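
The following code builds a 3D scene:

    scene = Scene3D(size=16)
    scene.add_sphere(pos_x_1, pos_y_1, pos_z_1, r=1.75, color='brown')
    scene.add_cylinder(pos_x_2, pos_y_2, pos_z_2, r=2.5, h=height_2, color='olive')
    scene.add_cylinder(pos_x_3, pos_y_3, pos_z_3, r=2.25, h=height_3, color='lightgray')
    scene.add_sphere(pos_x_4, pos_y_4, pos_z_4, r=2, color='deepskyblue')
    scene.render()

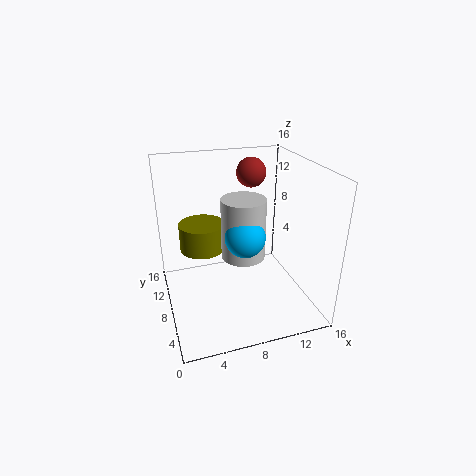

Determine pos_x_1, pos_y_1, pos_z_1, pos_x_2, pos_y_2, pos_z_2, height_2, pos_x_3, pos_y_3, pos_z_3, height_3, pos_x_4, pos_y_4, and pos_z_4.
pos_x_1 = 11, pos_y_1 = 12.25, pos_z_1 = 14, pos_x_2 = 4.25, pos_y_2 = 9.25, pos_z_2 = 6.75, height_2 = 3, pos_x_3 = 7.75, pos_y_3 = 5.5, pos_z_3 = 7.25, height_3 = 6.25, pos_x_4 = 7.5, pos_y_4 = 4.25, pos_z_4 = 10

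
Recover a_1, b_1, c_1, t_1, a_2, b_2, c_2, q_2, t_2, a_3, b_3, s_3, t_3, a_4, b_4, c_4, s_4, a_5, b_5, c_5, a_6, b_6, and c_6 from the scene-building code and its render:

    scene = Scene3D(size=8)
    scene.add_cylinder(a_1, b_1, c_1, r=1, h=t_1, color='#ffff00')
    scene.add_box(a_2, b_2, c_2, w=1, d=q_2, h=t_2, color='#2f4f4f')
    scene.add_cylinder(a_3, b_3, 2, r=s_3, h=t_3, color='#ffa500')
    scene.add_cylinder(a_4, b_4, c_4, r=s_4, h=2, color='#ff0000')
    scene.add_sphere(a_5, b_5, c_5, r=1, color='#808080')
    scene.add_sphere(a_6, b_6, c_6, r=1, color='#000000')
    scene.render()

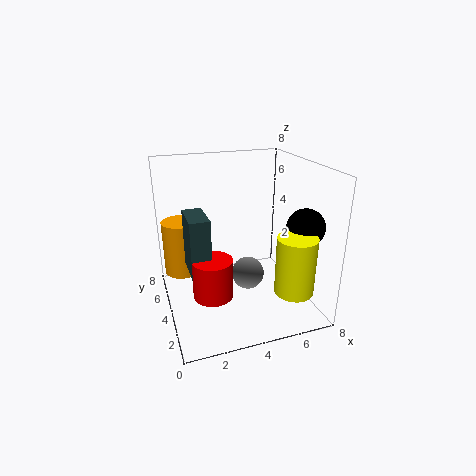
a_1 = 6
b_1 = 1
c_1 = 2
t_1 = 3
a_2 = 1
b_2 = 2
c_2 = 3
q_2 = 2
t_2 = 3
a_3 = 1
b_3 = 5
s_3 = 1
t_3 = 3
a_4 = 2
b_4 = 2
c_4 = 2
s_4 = 1
a_5 = 5
b_5 = 5
c_5 = 1
a_6 = 7
b_6 = 2
c_6 = 5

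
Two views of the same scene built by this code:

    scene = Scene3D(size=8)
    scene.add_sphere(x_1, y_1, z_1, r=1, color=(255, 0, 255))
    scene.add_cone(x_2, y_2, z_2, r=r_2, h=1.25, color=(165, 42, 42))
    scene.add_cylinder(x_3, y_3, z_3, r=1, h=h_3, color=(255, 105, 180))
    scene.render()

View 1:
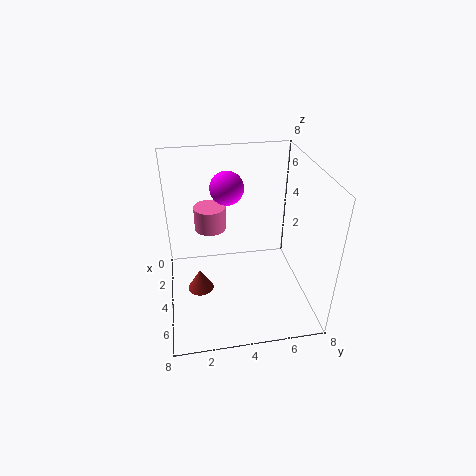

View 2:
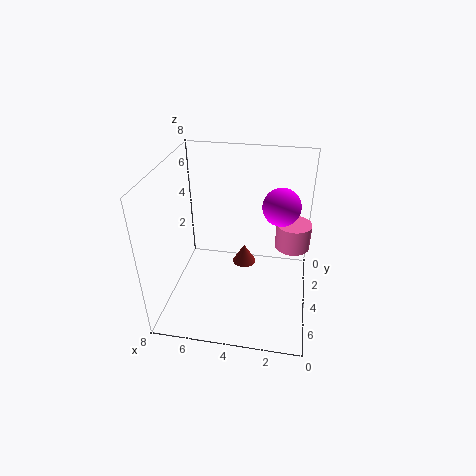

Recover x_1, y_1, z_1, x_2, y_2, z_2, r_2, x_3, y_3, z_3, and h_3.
x_1 = 1.75, y_1 = 3.75, z_1 = 6, x_2 = 4, y_2 = 1.75, z_2 = 0.75, r_2 = 0.75, x_3 = 1, y_3 = 2.75, z_3 = 3, h_3 = 1.5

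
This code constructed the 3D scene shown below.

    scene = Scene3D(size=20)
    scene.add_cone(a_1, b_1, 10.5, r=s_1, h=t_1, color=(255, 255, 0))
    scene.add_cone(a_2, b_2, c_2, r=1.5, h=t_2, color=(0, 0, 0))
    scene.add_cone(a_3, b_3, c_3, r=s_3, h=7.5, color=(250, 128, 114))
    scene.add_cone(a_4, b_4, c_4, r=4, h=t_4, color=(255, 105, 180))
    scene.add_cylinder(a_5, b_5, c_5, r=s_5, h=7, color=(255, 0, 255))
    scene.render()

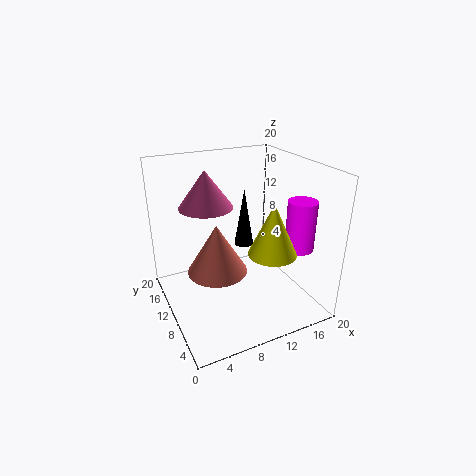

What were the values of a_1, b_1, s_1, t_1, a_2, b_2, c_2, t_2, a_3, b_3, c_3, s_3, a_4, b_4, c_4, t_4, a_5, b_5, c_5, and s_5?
a_1 = 11.5, b_1 = 3.5, s_1 = 3, t_1 = 6.5, a_2 = 13.5, b_2 = 15, c_2 = 6, t_2 = 9, a_3 = 8, b_3 = 13, c_3 = 3.5, s_3 = 4.5, a_4 = 7.5, b_4 = 15.5, c_4 = 13, t_4 = 5.5, a_5 = 17.5, b_5 = 6, c_5 = 8.5, s_5 = 2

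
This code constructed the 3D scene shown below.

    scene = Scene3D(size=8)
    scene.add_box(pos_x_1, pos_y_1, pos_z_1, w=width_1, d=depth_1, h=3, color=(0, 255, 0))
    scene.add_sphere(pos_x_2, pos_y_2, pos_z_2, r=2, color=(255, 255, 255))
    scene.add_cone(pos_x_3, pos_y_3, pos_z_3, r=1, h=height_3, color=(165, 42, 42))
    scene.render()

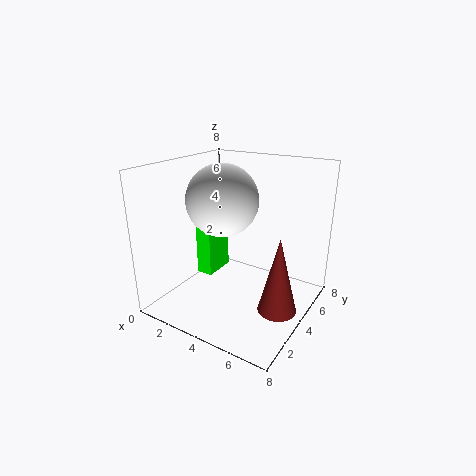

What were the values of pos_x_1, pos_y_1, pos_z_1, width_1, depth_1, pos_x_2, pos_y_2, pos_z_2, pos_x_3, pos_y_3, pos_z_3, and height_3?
pos_x_1 = 1
pos_y_1 = 4
pos_z_1 = 1
width_1 = 1
depth_1 = 2
pos_x_2 = 3
pos_y_2 = 4
pos_z_2 = 6
pos_x_3 = 7
pos_y_3 = 3
pos_z_3 = 1
height_3 = 4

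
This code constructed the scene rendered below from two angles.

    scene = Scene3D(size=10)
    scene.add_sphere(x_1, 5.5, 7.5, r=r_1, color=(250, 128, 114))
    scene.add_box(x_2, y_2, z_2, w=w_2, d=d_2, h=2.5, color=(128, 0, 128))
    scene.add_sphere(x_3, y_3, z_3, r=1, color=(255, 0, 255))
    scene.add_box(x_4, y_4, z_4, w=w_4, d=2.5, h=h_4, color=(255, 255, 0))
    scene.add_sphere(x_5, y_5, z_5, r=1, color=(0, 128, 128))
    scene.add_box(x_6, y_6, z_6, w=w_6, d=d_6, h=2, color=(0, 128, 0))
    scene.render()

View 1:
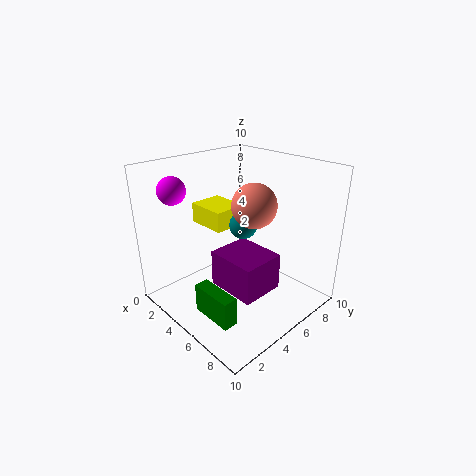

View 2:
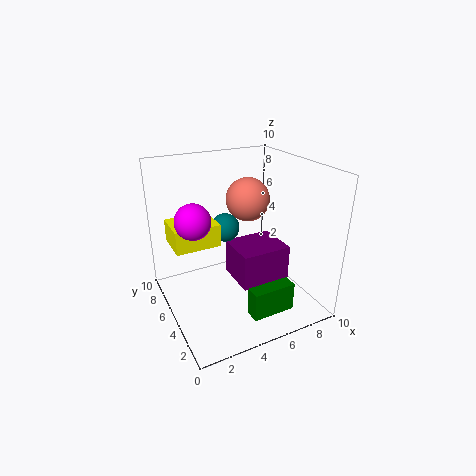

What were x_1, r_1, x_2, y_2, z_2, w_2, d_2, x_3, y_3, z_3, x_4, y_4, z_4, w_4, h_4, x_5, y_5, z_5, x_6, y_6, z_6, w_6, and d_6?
x_1 = 6
r_1 = 1.5
x_2 = 4.5
y_2 = 3
z_2 = 2
w_2 = 3.5
d_2 = 3
x_3 = 1
y_3 = 2.5
z_3 = 8
x_4 = 0.5
y_4 = 4.5
z_4 = 5
w_4 = 3
h_4 = 1.5
x_5 = 4.5
y_5 = 6
z_5 = 5.5
x_6 = 4.5
y_6 = 1.5
z_6 = 0.5
w_6 = 3
d_6 = 1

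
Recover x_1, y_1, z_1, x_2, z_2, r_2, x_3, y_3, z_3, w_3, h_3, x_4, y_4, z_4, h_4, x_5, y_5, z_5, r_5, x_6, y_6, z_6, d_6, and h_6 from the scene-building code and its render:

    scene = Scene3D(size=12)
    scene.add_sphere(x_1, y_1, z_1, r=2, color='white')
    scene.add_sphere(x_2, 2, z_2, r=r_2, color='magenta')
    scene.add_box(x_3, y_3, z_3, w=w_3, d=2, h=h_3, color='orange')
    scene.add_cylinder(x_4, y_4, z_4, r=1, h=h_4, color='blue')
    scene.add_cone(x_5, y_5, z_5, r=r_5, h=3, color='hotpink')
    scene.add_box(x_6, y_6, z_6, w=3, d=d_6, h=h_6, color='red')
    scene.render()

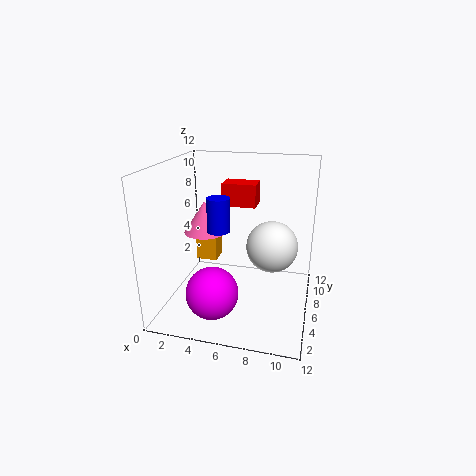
x_1 = 9; y_1 = 5; z_1 = 6; x_2 = 5; z_2 = 3; r_2 = 2; x_3 = 1; y_3 = 9; z_3 = 2; w_3 = 2; h_3 = 4; x_4 = 4; y_4 = 7; z_4 = 6; h_4 = 3; x_5 = 2; y_5 = 9; z_5 = 5; r_5 = 2; x_6 = 4; y_6 = 8; z_6 = 8; d_6 = 2; h_6 = 2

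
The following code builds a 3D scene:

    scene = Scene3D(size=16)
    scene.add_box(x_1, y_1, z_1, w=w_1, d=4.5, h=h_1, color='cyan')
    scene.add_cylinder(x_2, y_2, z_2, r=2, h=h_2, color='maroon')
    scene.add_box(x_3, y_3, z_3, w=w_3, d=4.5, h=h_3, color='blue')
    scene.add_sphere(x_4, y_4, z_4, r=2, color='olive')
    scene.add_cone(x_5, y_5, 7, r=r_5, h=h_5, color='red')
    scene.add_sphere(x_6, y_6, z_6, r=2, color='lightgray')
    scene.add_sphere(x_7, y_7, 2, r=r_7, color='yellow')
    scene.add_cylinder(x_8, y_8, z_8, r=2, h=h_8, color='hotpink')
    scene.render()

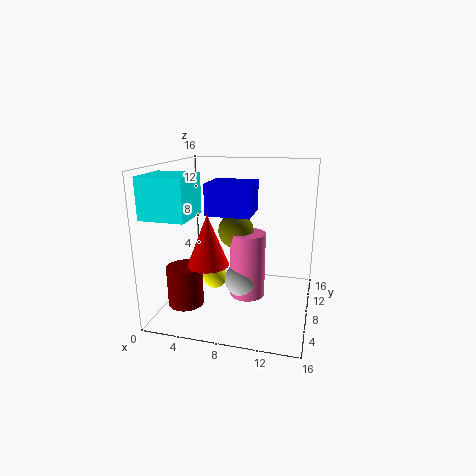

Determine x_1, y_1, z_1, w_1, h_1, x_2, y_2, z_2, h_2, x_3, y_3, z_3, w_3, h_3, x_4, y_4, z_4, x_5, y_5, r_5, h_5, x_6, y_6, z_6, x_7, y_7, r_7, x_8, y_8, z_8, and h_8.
x_1 = 0.5; y_1 = 0.5; z_1 = 11.5; w_1 = 4.5; h_1 = 4; x_2 = 2.5; y_2 = 5.5; z_2 = 0.5; h_2 = 4.5; x_3 = 4.5; y_3 = 7; z_3 = 10.5; w_3 = 5; h_3 = 3.5; x_4 = 7.5; y_4 = 9; z_4 = 8.5; x_5 = 6.5; y_5 = 2.5; r_5 = 2; h_5 = 5; x_6 = 8.5; y_6 = 8; z_6 = 3; x_7 = 4.5; y_7 = 10; r_7 = 1.5; x_8 = 9; y_8 = 8.5; z_8 = 1; h_8 = 7.5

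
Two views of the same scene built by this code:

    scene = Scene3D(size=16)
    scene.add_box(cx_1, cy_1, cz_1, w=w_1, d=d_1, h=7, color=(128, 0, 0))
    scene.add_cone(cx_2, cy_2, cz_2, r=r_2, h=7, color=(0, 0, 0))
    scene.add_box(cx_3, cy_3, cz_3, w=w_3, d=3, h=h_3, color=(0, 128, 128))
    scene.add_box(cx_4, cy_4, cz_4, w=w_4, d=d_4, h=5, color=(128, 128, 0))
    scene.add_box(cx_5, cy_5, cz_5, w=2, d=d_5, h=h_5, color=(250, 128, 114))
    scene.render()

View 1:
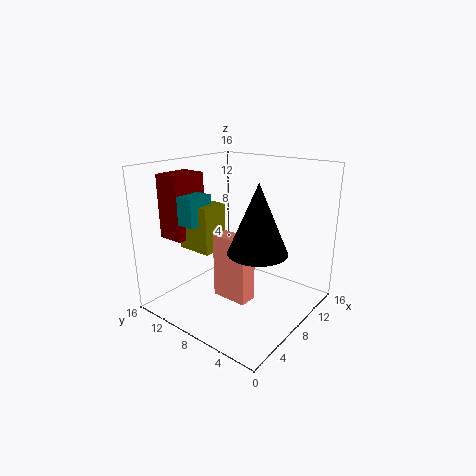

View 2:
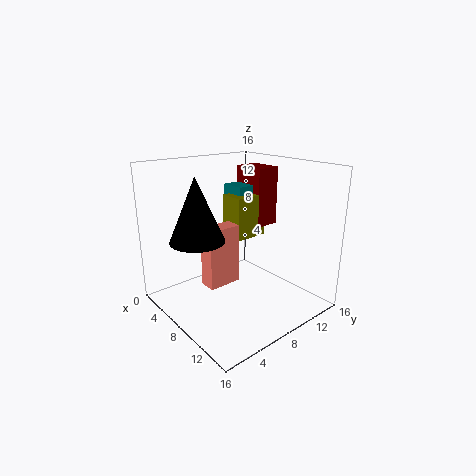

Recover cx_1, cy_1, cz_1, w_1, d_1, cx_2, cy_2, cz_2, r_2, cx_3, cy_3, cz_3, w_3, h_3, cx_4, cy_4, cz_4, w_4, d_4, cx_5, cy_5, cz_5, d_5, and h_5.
cx_1 = 3
cy_1 = 12
cz_1 = 8
w_1 = 4
d_1 = 3
cx_2 = 6
cy_2 = 4
cz_2 = 8
r_2 = 3
cx_3 = 3
cy_3 = 10
cz_3 = 10
w_3 = 3
h_3 = 3
cx_4 = 4
cy_4 = 9
cz_4 = 7
w_4 = 3
d_4 = 4
cx_5 = 5
cy_5 = 5
cz_5 = 2
d_5 = 4
h_5 = 7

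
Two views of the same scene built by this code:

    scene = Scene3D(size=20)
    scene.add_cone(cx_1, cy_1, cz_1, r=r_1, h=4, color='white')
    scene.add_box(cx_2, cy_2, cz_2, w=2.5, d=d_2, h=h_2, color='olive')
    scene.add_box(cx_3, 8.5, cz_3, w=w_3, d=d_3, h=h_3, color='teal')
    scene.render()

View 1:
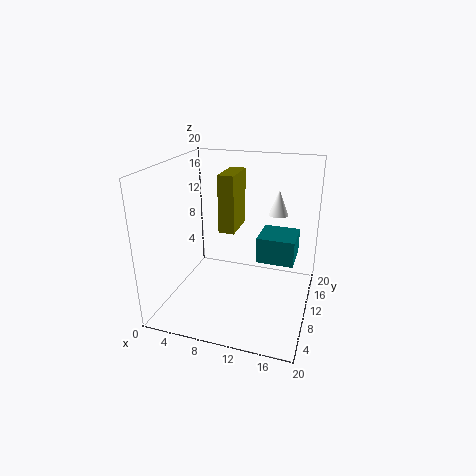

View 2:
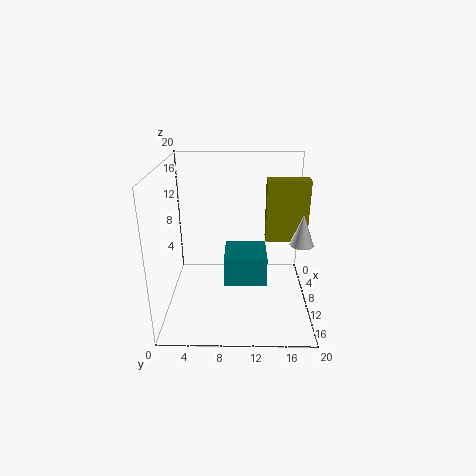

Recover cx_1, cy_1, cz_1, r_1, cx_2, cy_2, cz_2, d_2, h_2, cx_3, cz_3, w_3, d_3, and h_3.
cx_1 = 14, cy_1 = 18, cz_1 = 11, r_1 = 1.5, cx_2 = 5.5, cy_2 = 14, cz_2 = 8.5, d_2 = 6, h_2 = 9, cx_3 = 13, cz_3 = 7.5, w_3 = 5, d_3 = 5, h_3 = 3.5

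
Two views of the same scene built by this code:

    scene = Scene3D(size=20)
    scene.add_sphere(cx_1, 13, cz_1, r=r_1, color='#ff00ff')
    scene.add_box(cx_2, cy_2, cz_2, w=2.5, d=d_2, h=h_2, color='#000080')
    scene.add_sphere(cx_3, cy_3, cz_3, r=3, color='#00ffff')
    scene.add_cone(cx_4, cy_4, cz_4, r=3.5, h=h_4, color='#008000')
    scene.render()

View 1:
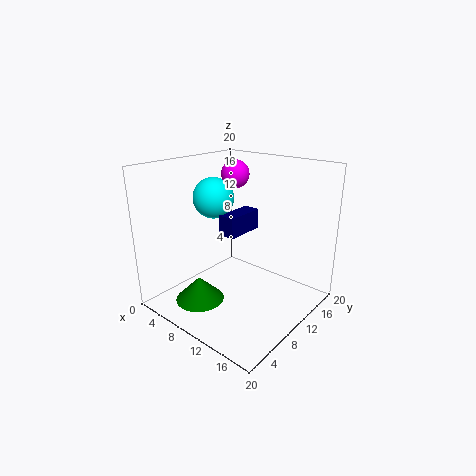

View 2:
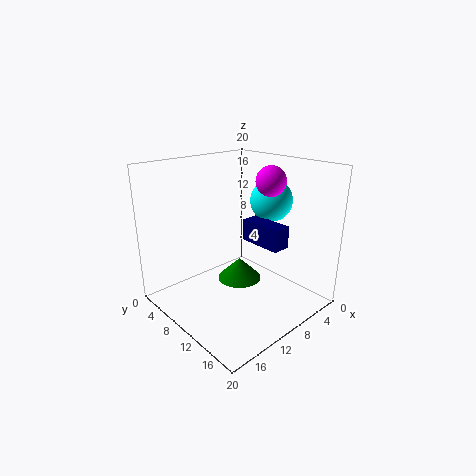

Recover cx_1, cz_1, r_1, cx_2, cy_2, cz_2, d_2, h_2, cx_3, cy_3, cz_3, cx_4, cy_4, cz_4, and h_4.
cx_1 = 7; cz_1 = 18; r_1 = 2; cx_2 = 6.5; cy_2 = 10; cz_2 = 9.5; d_2 = 6; h_2 = 3; cx_3 = 4.5; cy_3 = 11; cz_3 = 14.5; cx_4 = 6; cy_4 = 6; cz_4 = 0.5; h_4 = 3.5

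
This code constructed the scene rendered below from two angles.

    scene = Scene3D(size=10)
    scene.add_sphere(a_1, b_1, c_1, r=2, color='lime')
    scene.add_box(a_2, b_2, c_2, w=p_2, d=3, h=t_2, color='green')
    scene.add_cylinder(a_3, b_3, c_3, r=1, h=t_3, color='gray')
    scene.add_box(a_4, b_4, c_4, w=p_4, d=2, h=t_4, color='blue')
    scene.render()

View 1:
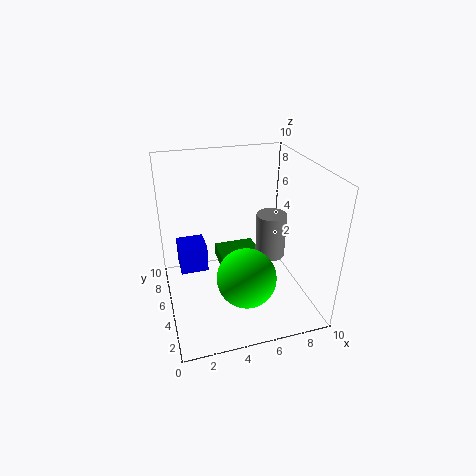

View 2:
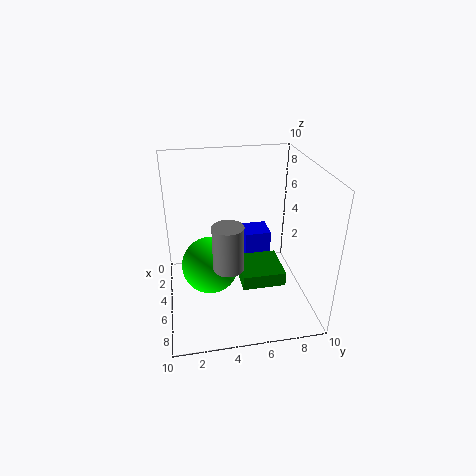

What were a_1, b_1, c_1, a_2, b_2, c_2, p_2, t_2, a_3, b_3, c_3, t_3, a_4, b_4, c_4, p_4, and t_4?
a_1 = 5
b_1 = 3
c_1 = 3
a_2 = 4
b_2 = 5
c_2 = 2
p_2 = 3
t_2 = 1
a_3 = 7
b_3 = 4
c_3 = 4
t_3 = 3
a_4 = 1
b_4 = 6
c_4 = 2
p_4 = 2
t_4 = 2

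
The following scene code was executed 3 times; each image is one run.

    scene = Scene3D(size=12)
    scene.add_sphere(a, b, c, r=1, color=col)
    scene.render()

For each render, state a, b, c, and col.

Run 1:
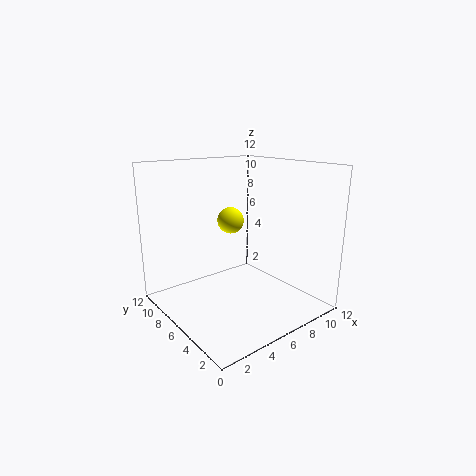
a = 4.5, b = 5, c = 8, col = 'yellow'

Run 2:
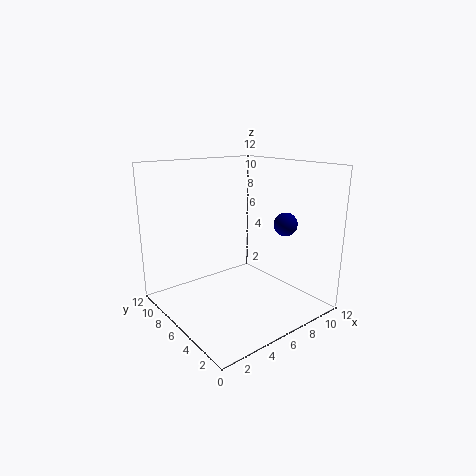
a = 9.5, b = 4, c = 7, col = 'navy'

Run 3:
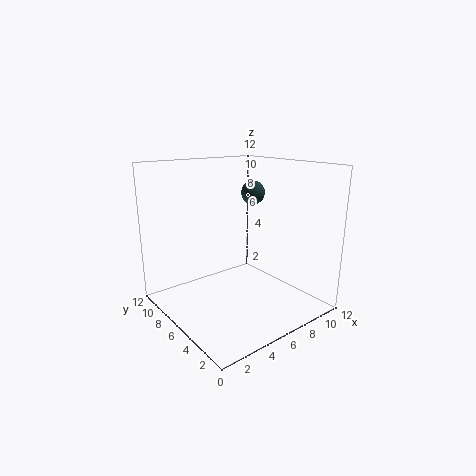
a = 8, b = 6.5, c = 9.5, col = 'darkslategray'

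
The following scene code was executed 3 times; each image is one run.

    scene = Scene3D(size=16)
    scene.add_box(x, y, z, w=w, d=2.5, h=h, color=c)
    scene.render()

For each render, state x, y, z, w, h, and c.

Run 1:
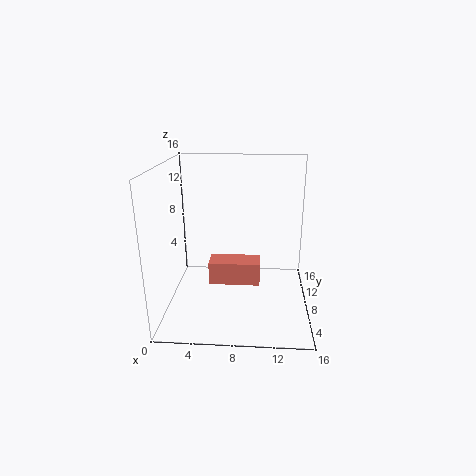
x = 5
y = 5.5
z = 3.5
w = 5.5
h = 2.5
c = 'salmon'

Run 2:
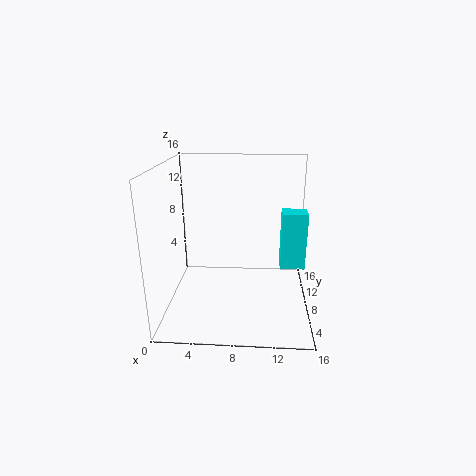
x = 13
y = 10.5
z = 3
w = 3
h = 7
c = 'cyan'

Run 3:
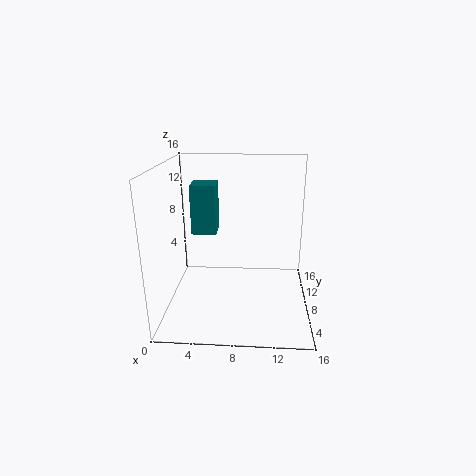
x = 3.5
y = 5
z = 9.5
w = 2.5
h = 5
c = 'teal'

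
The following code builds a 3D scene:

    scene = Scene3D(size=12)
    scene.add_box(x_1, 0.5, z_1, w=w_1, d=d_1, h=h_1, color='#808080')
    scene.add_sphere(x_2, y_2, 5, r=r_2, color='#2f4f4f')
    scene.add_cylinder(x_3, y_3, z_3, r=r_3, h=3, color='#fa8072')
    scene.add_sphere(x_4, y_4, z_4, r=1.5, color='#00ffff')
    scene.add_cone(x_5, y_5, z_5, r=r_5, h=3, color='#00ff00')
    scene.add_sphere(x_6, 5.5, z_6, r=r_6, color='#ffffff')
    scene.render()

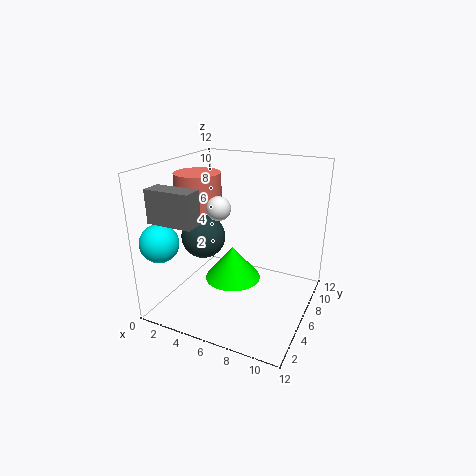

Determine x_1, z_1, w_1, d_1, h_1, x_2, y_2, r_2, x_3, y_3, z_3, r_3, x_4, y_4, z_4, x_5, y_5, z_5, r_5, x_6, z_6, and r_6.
x_1 = 1.5, z_1 = 8.5, w_1 = 3.5, d_1 = 1.5, h_1 = 2.5, x_2 = 2, y_2 = 7, r_2 = 2, x_3 = 2, y_3 = 6.5, z_3 = 8, r_3 = 2, x_4 = 1.5, y_4 = 1.5, z_4 = 6.5, x_5 = 5, y_5 = 7, z_5 = 1.5, r_5 = 2.5, x_6 = 4.5, z_6 = 8.5, r_6 = 1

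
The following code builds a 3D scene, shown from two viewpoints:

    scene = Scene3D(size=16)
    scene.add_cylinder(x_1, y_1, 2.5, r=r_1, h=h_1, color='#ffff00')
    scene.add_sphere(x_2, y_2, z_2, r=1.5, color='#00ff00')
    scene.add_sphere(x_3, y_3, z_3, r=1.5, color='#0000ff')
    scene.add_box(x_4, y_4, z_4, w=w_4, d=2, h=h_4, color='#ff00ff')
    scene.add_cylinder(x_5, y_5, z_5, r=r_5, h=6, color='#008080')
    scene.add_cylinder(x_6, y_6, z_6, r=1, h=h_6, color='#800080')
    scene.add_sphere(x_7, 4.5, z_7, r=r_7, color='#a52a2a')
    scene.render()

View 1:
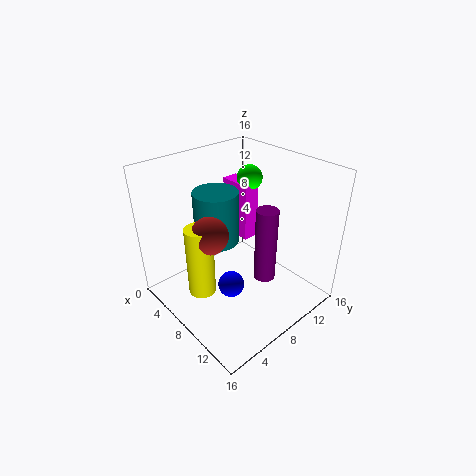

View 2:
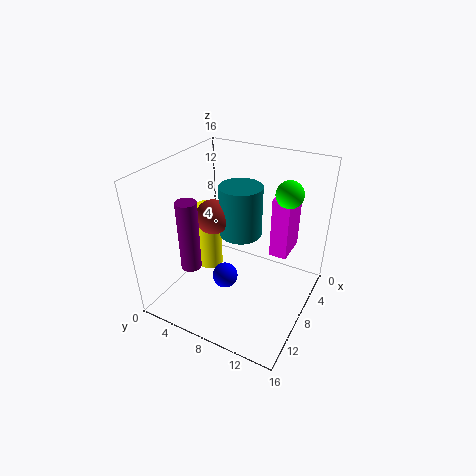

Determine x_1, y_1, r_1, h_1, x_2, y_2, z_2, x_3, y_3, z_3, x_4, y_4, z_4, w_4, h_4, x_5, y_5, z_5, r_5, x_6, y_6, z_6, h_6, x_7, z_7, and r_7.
x_1 = 7, y_1 = 3.5, r_1 = 1.5, h_1 = 8, x_2 = 5, y_2 = 12.5, z_2 = 13, x_3 = 8.5, y_3 = 6.5, z_3 = 2.5, x_4 = 2, y_4 = 11, z_4 = 5.5, w_4 = 4, h_4 = 7, x_5 = 5.5, y_5 = 7, z_5 = 7, r_5 = 2.5, x_6 = 14, y_6 = 6, z_6 = 7.5, h_6 = 7, x_7 = 7.5, z_7 = 9.5, r_7 = 2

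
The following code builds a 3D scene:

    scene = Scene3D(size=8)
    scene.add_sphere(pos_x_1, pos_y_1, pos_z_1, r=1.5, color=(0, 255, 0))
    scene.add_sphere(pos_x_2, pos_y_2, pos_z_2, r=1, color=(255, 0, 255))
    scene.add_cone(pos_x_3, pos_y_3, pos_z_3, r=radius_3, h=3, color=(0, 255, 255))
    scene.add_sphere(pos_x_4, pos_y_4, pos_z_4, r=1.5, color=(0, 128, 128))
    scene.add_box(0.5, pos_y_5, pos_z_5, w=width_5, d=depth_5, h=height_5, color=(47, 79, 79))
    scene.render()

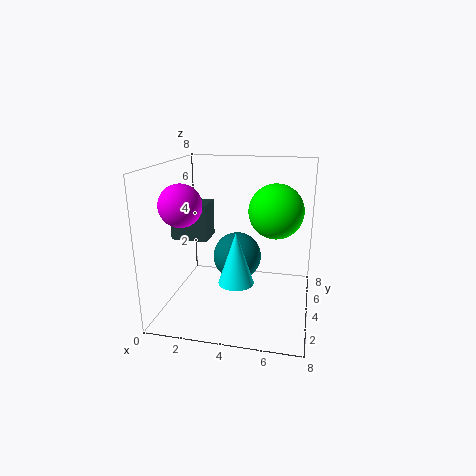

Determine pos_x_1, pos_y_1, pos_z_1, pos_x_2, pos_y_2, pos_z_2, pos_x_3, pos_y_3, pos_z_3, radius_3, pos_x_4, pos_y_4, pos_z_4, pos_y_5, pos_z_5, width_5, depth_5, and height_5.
pos_x_1 = 6; pos_y_1 = 4.5; pos_z_1 = 5.5; pos_x_2 = 2; pos_y_2 = 1; pos_z_2 = 6.5; pos_x_3 = 4; pos_y_3 = 3.5; pos_z_3 = 1.5; radius_3 = 1; pos_x_4 = 3.5; pos_y_4 = 6; pos_z_4 = 2; pos_y_5 = 3; pos_z_5 = 4; width_5 = 2; depth_5 = 1.5; height_5 = 2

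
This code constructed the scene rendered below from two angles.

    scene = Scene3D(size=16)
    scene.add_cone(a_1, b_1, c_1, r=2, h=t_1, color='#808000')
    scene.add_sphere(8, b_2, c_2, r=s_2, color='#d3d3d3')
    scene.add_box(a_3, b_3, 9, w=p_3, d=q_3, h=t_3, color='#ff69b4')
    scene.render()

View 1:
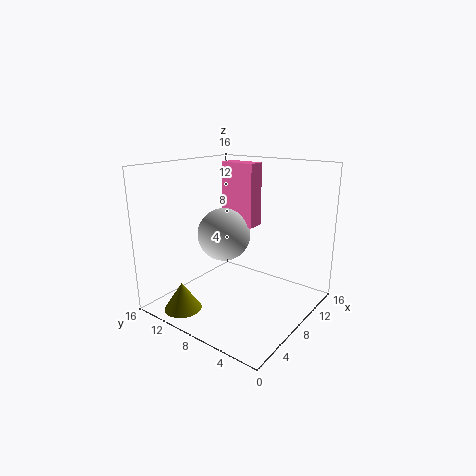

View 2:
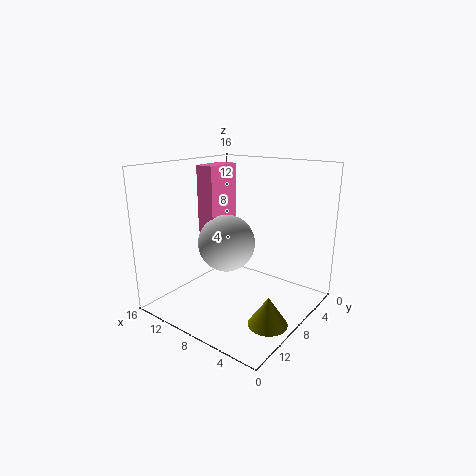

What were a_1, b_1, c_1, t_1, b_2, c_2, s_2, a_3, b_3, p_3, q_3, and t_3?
a_1 = 2, b_1 = 11, c_1 = 1, t_1 = 3, b_2 = 10, c_2 = 8, s_2 = 3, a_3 = 9, b_3 = 7, p_3 = 2, q_3 = 4, t_3 = 7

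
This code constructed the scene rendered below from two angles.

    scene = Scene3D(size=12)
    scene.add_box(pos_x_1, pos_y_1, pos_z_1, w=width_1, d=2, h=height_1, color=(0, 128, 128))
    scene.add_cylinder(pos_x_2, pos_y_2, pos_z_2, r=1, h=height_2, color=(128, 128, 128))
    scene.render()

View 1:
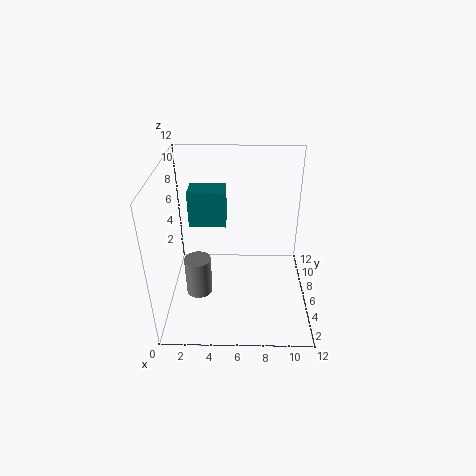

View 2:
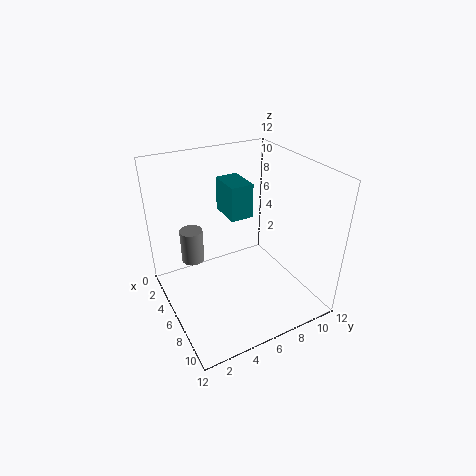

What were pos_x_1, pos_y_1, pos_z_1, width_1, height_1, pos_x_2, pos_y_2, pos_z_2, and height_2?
pos_x_1 = 2, pos_y_1 = 6, pos_z_1 = 7, width_1 = 3, height_1 = 3, pos_x_2 = 3, pos_y_2 = 3, pos_z_2 = 3, height_2 = 3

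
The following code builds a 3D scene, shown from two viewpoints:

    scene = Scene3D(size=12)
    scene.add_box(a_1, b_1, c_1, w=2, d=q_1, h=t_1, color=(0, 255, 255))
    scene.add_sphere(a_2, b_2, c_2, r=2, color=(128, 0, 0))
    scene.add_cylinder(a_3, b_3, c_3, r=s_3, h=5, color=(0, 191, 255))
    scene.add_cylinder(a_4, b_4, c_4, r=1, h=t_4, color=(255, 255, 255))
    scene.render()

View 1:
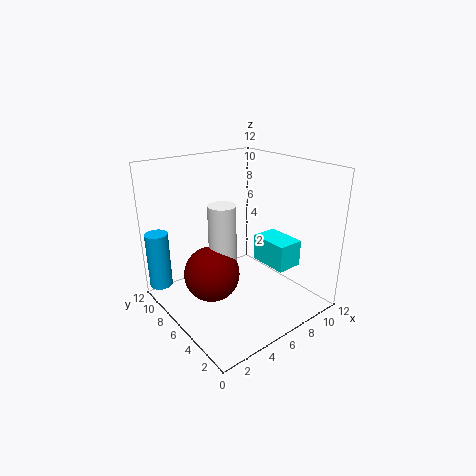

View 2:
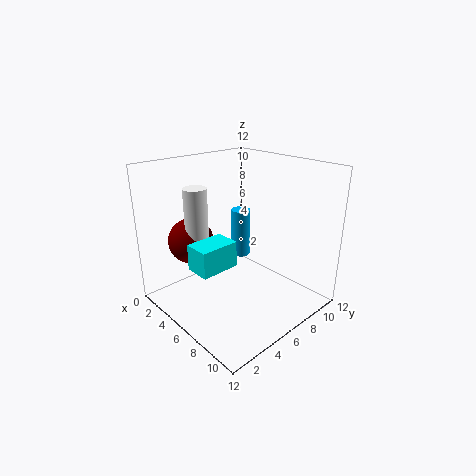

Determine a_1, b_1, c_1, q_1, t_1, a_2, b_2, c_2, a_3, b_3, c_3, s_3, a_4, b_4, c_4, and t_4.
a_1 = 6; b_1 = 1; c_1 = 5; q_1 = 3; t_1 = 2; a_2 = 2; b_2 = 4; c_2 = 5; a_3 = 1; b_3 = 11; c_3 = 1; s_3 = 1; a_4 = 3; b_4 = 4; c_4 = 4; t_4 = 6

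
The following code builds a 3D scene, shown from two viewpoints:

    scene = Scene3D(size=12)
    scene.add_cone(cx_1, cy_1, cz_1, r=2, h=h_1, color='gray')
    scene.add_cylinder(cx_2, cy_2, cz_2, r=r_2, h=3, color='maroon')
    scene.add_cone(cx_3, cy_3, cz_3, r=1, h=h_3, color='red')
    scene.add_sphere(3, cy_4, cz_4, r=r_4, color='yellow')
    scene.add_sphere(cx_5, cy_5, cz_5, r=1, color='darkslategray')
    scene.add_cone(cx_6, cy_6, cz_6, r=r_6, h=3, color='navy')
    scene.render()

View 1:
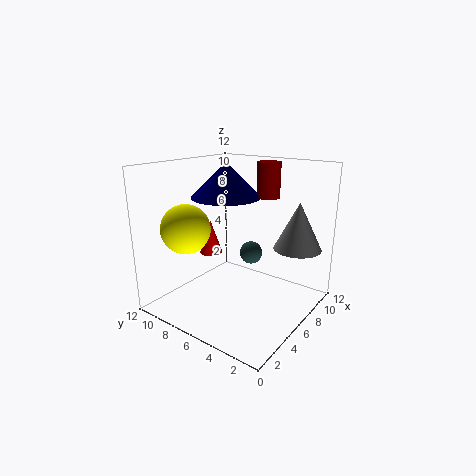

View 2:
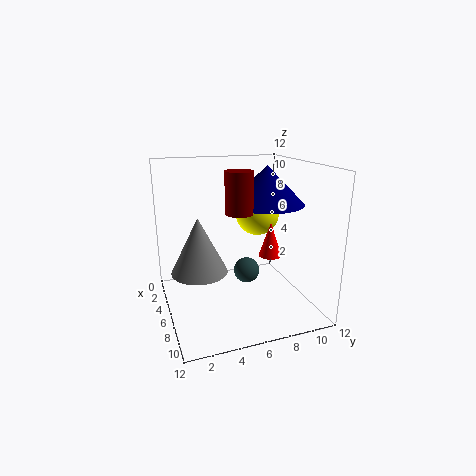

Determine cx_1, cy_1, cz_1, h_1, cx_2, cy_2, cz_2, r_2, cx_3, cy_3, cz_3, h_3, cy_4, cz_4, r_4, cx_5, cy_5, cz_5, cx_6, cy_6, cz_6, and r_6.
cx_1 = 9; cy_1 = 2; cz_1 = 5; h_1 = 4; cx_2 = 9; cy_2 = 5; cz_2 = 9; r_2 = 1; cx_3 = 6; cy_3 = 9; cz_3 = 4; h_3 = 3; cy_4 = 9; cz_4 = 7; r_4 = 2; cx_5 = 8; cy_5 = 6; cz_5 = 4; cx_6 = 7; cy_6 = 8; cz_6 = 9; r_6 = 3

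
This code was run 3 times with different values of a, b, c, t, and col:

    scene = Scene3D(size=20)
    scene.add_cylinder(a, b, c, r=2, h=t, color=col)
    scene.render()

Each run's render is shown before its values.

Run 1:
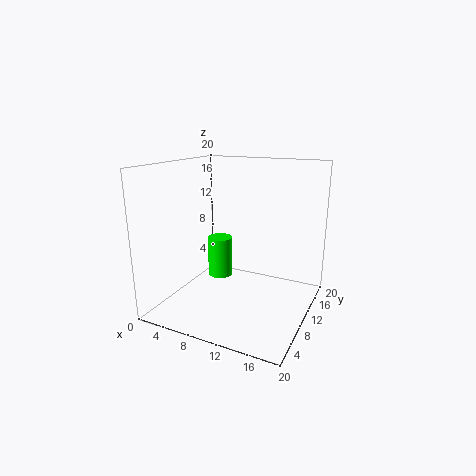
a = 4
b = 15.5
c = 1
t = 6.5
col = 'lime'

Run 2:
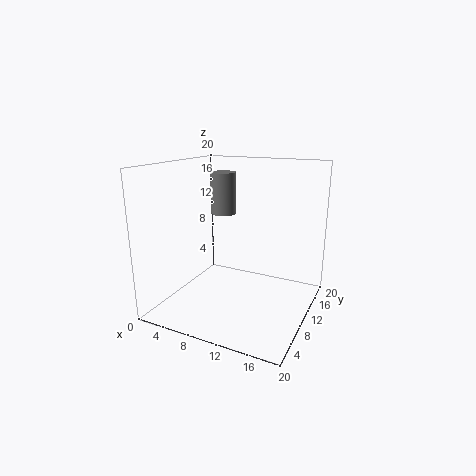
a = 4.5
b = 16
c = 11.5
t = 6.5
col = 'gray'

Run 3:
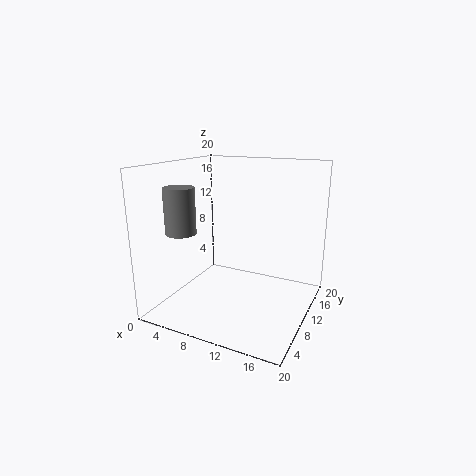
a = 4.5
b = 4.5
c = 11.5
t = 6
col = 'gray'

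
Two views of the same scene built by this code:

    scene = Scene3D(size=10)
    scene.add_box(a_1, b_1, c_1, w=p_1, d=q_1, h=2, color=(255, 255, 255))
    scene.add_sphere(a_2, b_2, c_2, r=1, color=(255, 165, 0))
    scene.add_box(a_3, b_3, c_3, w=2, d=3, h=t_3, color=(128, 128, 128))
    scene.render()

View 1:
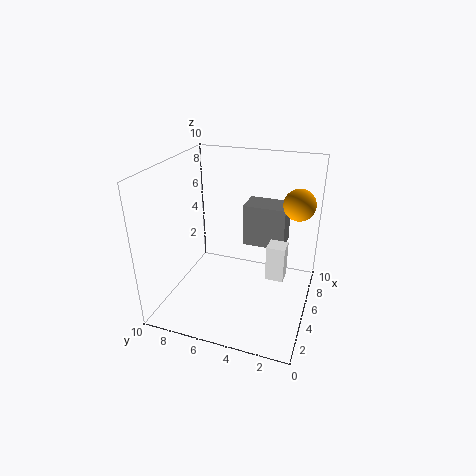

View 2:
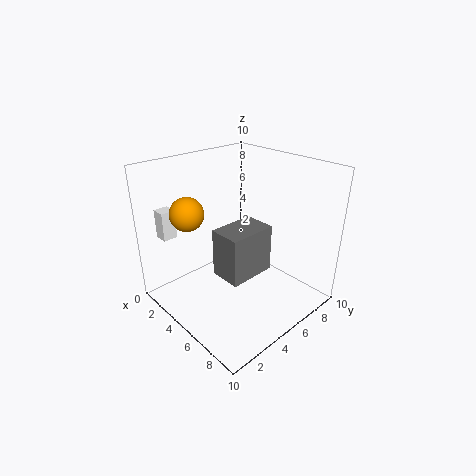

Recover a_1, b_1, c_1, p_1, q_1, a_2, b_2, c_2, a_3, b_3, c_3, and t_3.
a_1 = 1, b_1 = 1, c_1 = 5, p_1 = 1, q_1 = 1, a_2 = 5, b_2 = 1, c_2 = 8, a_3 = 6, b_3 = 2, c_3 = 4, t_3 = 3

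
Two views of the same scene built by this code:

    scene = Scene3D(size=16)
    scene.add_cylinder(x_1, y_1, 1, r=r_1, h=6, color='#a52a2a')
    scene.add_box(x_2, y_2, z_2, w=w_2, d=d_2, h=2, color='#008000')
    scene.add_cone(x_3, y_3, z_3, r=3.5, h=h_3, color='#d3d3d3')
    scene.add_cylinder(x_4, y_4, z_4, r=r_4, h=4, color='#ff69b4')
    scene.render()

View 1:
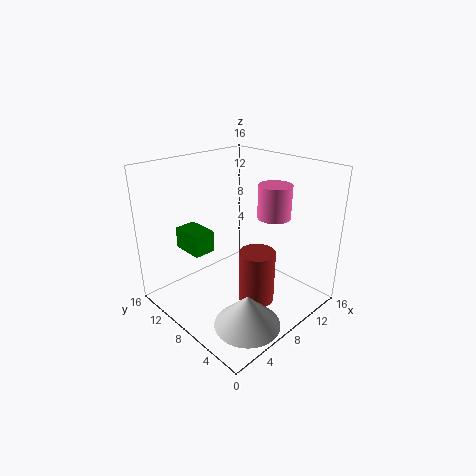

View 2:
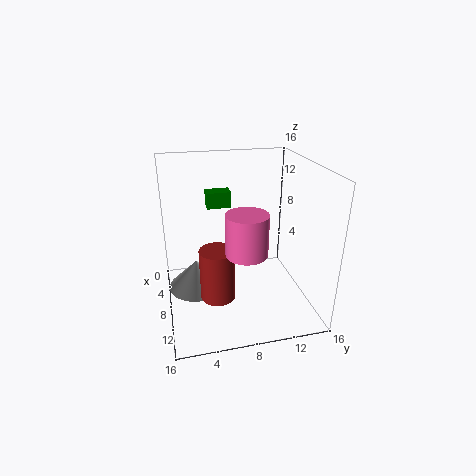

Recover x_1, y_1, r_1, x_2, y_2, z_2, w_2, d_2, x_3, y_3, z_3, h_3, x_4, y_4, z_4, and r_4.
x_1 = 8.5
y_1 = 5.5
r_1 = 2
x_2 = 0.5
y_2 = 5.5
z_2 = 9.5
w_2 = 2
d_2 = 3
x_3 = 5
y_3 = 3.5
z_3 = 0.5
h_3 = 3.5
x_4 = 13.5
y_4 = 7.5
z_4 = 9
r_4 = 2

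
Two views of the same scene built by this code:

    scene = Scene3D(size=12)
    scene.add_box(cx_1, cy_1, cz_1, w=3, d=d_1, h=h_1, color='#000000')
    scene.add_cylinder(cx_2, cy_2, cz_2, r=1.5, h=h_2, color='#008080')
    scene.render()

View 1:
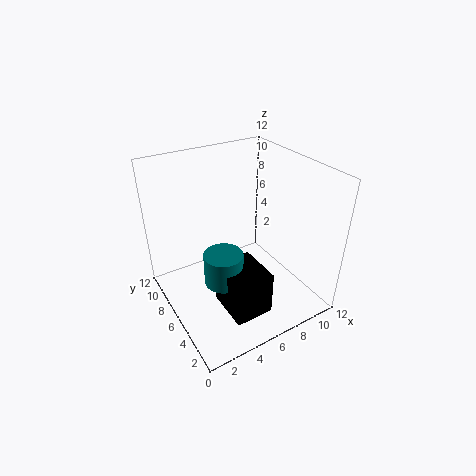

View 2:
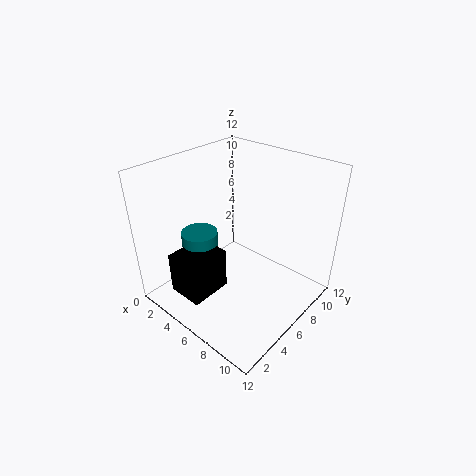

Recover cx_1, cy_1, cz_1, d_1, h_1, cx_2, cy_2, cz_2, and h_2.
cx_1 = 3; cy_1 = 1; cz_1 = 2; d_1 = 3.5; h_1 = 3.5; cx_2 = 3.5; cy_2 = 4; cz_2 = 4; h_2 = 2.5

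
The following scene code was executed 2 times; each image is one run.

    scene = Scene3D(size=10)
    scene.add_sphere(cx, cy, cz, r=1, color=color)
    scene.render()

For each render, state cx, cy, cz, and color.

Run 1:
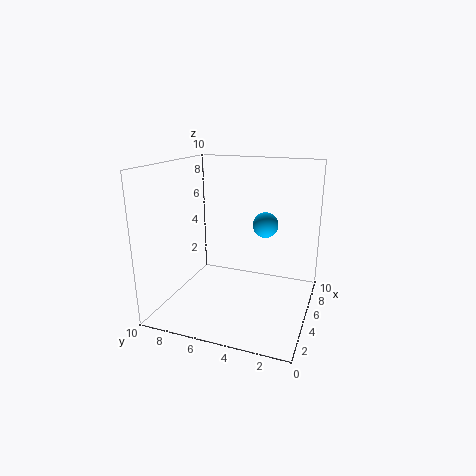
cx = 8.5, cy = 4, cz = 5, color = 'deepskyblue'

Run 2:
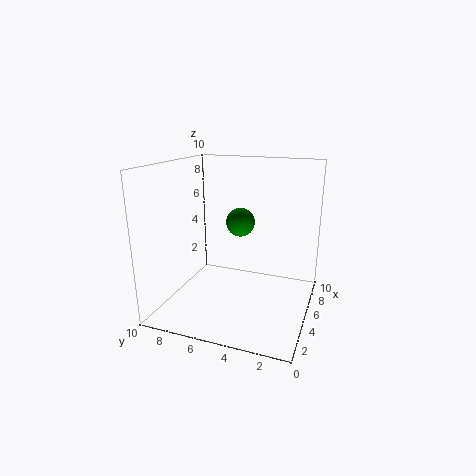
cx = 5.5, cy = 5, cz = 6, color = 'green'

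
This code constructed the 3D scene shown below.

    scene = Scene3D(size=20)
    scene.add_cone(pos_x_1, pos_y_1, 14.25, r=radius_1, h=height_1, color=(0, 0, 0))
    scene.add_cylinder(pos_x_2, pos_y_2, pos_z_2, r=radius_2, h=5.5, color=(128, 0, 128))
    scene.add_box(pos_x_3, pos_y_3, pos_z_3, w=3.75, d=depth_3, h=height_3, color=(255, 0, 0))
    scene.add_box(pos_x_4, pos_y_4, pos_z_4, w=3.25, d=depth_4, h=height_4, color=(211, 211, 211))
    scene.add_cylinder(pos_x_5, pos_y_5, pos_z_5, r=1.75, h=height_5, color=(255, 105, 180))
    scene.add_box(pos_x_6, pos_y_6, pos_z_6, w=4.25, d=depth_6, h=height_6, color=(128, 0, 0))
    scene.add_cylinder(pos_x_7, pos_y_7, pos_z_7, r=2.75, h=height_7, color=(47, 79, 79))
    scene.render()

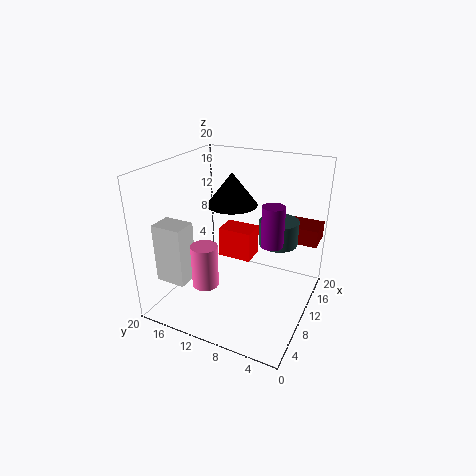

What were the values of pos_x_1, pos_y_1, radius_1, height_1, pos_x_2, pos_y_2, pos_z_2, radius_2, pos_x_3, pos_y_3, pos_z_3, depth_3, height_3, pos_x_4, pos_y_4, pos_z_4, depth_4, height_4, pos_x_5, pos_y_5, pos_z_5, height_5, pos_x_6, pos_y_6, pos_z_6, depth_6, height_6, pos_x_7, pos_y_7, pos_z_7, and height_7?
pos_x_1 = 11.25; pos_y_1 = 11.5; radius_1 = 3.5; height_1 = 4.5; pos_x_2 = 10; pos_y_2 = 5; pos_z_2 = 10; radius_2 = 1.5; pos_x_3 = 13.75; pos_y_3 = 10; pos_z_3 = 4; depth_3 = 5.25; height_3 = 4.75; pos_x_4 = 3.25; pos_y_4 = 15; pos_z_4 = 4.5; depth_4 = 4.25; height_4 = 8.25; pos_x_5 = 4.75; pos_y_5 = 12.25; pos_z_5 = 5; height_5 = 5.75; pos_x_6 = 15.5; pos_y_6 = 0.25; pos_z_6 = 8; depth_6 = 5.5; height_6 = 2.5; pos_x_7 = 13.25; pos_y_7 = 5.25; pos_z_7 = 8.75; height_7 = 3.5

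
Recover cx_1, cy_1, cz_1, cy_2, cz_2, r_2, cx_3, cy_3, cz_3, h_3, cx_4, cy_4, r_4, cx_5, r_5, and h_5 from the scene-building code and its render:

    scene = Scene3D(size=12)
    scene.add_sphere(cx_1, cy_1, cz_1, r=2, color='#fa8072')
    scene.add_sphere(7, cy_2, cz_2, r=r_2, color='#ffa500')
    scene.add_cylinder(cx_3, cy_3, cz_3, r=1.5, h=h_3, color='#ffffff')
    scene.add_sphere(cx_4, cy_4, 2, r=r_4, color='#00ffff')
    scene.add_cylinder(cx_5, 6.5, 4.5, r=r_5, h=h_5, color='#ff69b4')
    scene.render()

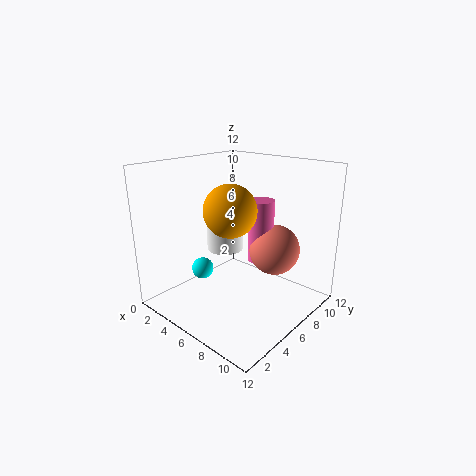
cx_1 = 9; cy_1 = 7; cz_1 = 5.5; cy_2 = 4; cz_2 = 9; r_2 = 2; cx_3 = 5; cy_3 = 5.5; cz_3 = 5; h_3 = 2.5; cx_4 = 2; cy_4 = 5.5; r_4 = 1; cx_5 = 8; r_5 = 1; h_5 = 5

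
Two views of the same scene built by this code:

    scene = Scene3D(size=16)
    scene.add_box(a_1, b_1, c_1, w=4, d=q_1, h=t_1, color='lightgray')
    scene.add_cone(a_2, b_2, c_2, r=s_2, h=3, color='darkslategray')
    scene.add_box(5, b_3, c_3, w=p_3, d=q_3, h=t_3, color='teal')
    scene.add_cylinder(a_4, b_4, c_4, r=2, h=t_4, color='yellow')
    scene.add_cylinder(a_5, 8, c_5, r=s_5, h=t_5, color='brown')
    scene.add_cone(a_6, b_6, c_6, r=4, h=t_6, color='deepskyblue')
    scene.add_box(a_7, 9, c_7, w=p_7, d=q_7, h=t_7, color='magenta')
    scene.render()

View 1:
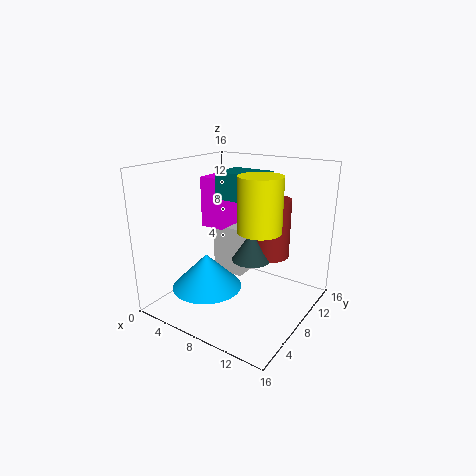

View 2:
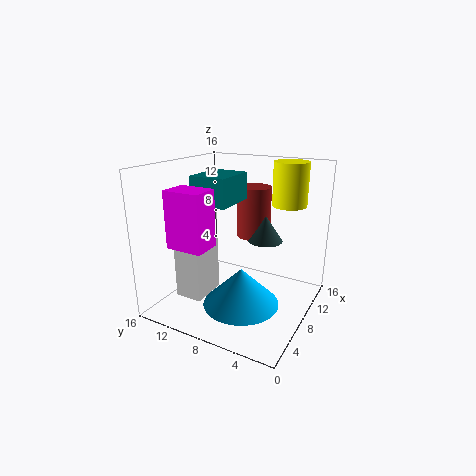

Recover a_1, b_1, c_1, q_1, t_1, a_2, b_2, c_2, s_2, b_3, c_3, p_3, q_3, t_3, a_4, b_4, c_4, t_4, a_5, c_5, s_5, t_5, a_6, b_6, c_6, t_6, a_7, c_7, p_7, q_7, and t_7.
a_1 = 3, b_1 = 10, c_1 = 2, q_1 = 3, t_1 = 6, a_2 = 11, b_2 = 6, c_2 = 7, s_2 = 2, b_3 = 8, c_3 = 12, p_3 = 5, q_3 = 4, t_3 = 3, a_4 = 13, b_4 = 4, c_4 = 11, t_4 = 5, a_5 = 12, c_5 = 7, s_5 = 2, t_5 = 6, a_6 = 5, b_6 = 6, c_6 = 2, t_6 = 4, a_7 = 2, c_7 = 8, p_7 = 3, q_7 = 4, t_7 = 6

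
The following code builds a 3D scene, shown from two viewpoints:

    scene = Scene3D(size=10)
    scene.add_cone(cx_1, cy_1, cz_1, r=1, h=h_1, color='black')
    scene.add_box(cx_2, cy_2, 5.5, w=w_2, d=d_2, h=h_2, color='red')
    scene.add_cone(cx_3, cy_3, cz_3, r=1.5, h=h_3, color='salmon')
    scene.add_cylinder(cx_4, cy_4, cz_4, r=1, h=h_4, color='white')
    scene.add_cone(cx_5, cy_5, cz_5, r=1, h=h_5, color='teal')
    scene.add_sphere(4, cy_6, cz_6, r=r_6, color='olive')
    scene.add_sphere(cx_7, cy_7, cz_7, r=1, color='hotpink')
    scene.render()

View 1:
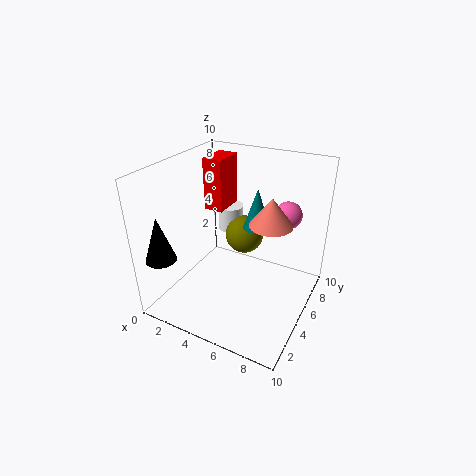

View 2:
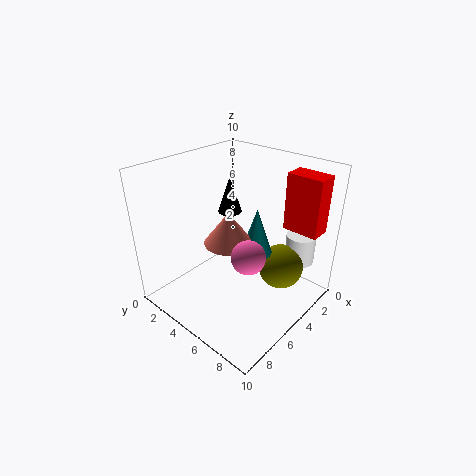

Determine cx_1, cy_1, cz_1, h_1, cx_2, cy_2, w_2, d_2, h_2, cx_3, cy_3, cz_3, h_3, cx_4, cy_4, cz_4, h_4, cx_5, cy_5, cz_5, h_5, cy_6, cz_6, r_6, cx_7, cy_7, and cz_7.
cx_1 = 1.5; cy_1 = 1; cz_1 = 4.5; h_1 = 3; cx_2 = 1; cy_2 = 7; w_2 = 1.5; d_2 = 2.5; h_2 = 4; cx_3 = 7; cy_3 = 6; cz_3 = 6; h_3 = 2; cx_4 = 2.5; cy_4 = 8.5; cz_4 = 3.5; h_4 = 2; cx_5 = 5.5; cy_5 = 7; cz_5 = 5; h_5 = 3; cy_6 = 8; cz_6 = 3.5; r_6 = 1.5; cx_7 = 7.5; cy_7 = 8; cz_7 = 6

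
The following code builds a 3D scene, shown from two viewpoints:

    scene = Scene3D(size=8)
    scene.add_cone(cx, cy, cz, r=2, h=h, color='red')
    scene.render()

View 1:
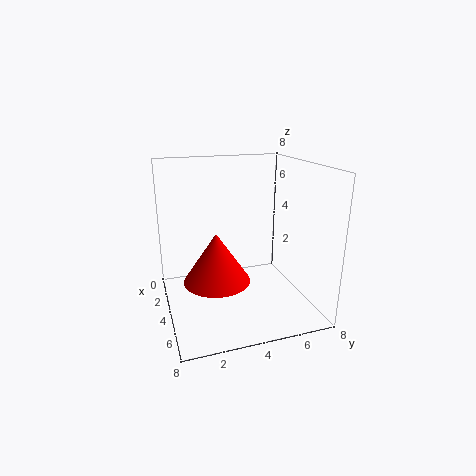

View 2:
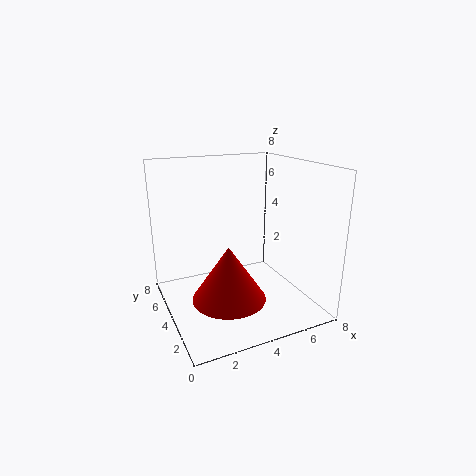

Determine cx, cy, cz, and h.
cx = 3; cy = 3; cz = 1; h = 3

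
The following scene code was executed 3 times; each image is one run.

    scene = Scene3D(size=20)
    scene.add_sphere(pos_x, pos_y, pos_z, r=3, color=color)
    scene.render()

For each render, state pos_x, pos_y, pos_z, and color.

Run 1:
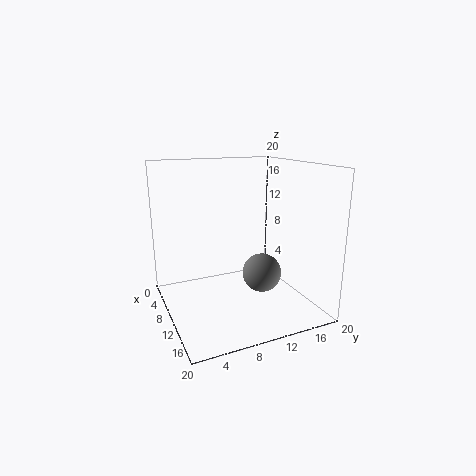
pos_x = 8, pos_y = 15, pos_z = 3, color = 'gray'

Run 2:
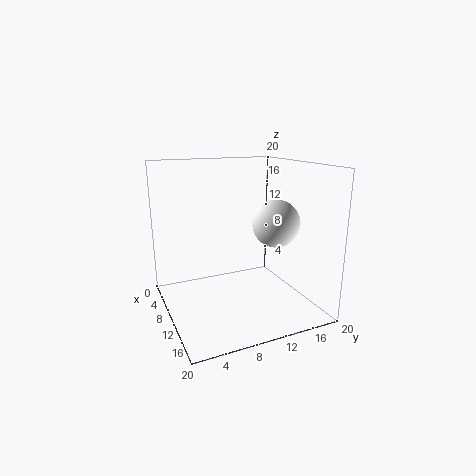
pos_x = 15, pos_y = 13, pos_z = 13, color = 'white'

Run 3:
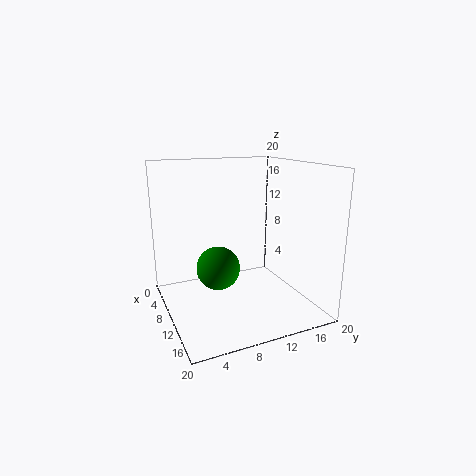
pos_x = 10, pos_y = 7, pos_z = 6, color = 'green'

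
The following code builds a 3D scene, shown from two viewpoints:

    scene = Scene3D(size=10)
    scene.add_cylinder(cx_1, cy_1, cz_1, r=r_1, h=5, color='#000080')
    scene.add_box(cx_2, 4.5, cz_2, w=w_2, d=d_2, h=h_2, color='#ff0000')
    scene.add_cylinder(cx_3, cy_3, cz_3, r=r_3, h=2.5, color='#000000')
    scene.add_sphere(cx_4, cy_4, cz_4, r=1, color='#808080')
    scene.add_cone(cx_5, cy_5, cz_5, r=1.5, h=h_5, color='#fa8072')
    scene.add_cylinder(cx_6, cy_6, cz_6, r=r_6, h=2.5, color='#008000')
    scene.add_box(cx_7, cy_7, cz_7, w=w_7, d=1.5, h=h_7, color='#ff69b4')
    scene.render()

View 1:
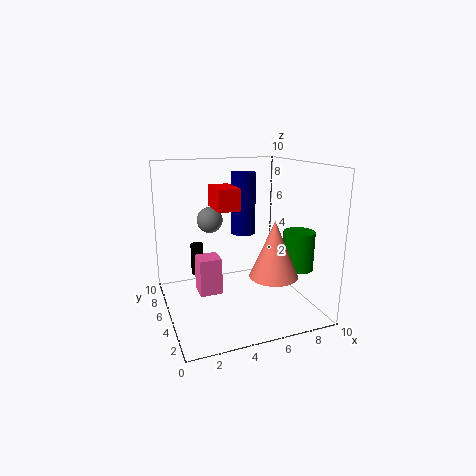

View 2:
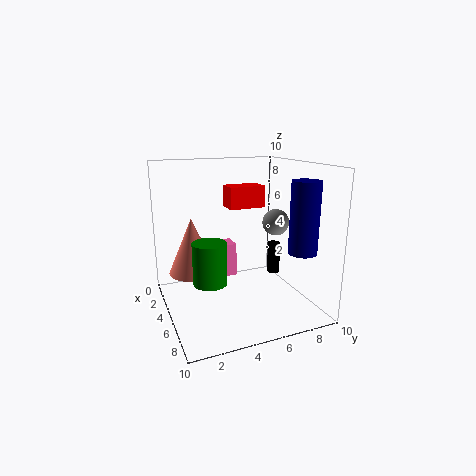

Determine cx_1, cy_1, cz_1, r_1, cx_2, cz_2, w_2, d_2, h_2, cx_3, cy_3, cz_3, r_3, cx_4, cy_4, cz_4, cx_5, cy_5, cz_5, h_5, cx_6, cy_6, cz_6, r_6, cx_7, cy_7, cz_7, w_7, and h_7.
cx_1 = 7
cy_1 = 9
cz_1 = 4
r_1 = 1
cx_2 = 3.5
cz_2 = 7
w_2 = 1.5
d_2 = 2.5
h_2 = 1.5
cx_3 = 3
cy_3 = 9
cz_3 = 1
r_3 = 0.5
cx_4 = 4
cy_4 = 8.5
cz_4 = 5.5
cx_5 = 6
cy_5 = 1.5
cz_5 = 3.5
h_5 = 3.5
cx_6 = 8
cy_6 = 2
cz_6 = 3.5
r_6 = 1
cx_7 = 2
cy_7 = 4
cz_7 = 1.5
w_7 = 1.5
h_7 = 2.5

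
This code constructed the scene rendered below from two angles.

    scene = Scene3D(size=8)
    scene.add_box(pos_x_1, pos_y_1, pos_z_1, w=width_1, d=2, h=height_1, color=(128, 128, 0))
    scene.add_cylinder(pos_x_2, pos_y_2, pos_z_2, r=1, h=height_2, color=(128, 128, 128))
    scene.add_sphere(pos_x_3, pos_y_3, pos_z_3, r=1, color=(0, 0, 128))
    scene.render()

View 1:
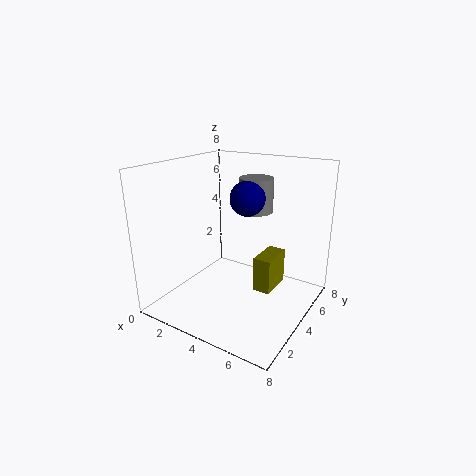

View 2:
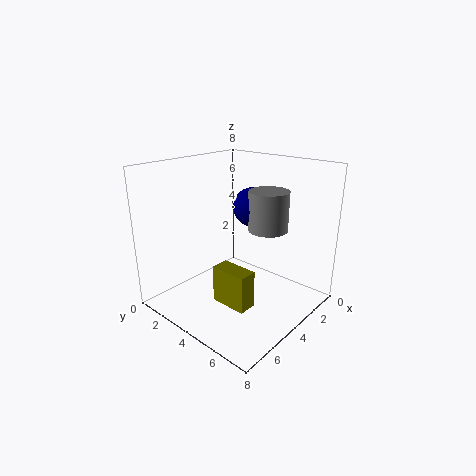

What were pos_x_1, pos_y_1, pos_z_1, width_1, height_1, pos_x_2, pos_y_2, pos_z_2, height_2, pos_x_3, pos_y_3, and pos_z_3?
pos_x_1 = 5
pos_y_1 = 4
pos_z_1 = 1
width_1 = 1
height_1 = 2
pos_x_2 = 4
pos_y_2 = 6
pos_z_2 = 5
height_2 = 2
pos_x_3 = 4
pos_y_3 = 5
pos_z_3 = 6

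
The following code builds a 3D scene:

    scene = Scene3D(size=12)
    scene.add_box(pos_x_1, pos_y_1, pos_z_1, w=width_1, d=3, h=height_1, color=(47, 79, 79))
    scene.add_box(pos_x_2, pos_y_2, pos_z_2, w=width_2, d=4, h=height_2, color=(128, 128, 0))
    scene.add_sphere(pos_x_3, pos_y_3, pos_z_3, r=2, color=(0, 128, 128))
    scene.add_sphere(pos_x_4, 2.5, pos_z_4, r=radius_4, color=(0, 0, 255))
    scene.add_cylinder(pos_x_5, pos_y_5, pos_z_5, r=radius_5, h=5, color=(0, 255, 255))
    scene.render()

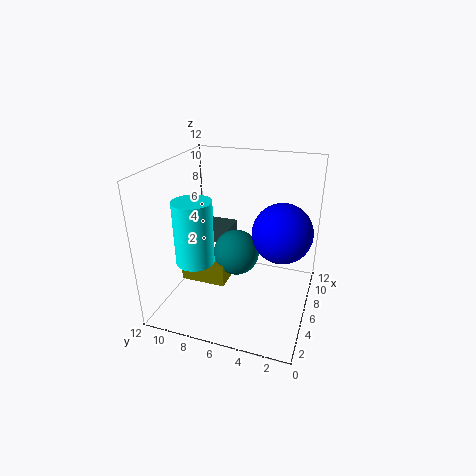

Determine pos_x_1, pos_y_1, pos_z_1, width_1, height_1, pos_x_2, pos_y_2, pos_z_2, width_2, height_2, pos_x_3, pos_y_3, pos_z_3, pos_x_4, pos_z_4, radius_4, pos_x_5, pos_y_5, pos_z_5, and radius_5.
pos_x_1 = 9; pos_y_1 = 8; pos_z_1 = 3.5; width_1 = 2.5; height_1 = 1.5; pos_x_2 = 5; pos_y_2 = 7; pos_z_2 = 1.5; width_2 = 3; height_2 = 2; pos_x_3 = 7; pos_y_3 = 6.5; pos_z_3 = 4; pos_x_4 = 7; pos_z_4 = 6.5; radius_4 = 2.5; pos_x_5 = 3; pos_y_5 = 8.5; pos_z_5 = 5; radius_5 = 1.5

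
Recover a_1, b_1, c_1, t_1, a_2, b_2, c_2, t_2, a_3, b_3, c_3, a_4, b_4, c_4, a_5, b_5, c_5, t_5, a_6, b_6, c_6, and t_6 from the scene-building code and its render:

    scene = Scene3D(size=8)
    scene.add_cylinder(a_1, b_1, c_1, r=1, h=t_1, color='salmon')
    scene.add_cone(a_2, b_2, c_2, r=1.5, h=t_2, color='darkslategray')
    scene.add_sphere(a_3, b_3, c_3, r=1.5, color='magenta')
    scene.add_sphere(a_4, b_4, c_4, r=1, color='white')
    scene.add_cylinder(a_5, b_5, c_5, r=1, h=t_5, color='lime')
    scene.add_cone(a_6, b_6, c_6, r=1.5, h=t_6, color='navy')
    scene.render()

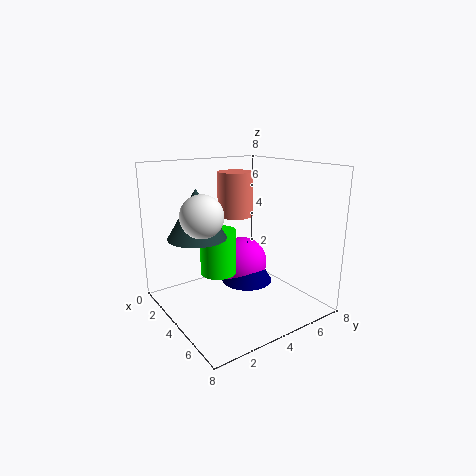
a_1 = 3; b_1 = 4.5; c_1 = 5; t_1 = 2.5; a_2 = 4; b_2 = 1.5; c_2 = 4.5; t_2 = 2.5; a_3 = 3; b_3 = 5; c_3 = 2; a_4 = 5.5; b_4 = 1; c_4 = 6; a_5 = 3.5; b_5 = 3; c_5 = 2; t_5 = 2.5; a_6 = 3.5; b_6 = 5; c_6 = 1; t_6 = 2.5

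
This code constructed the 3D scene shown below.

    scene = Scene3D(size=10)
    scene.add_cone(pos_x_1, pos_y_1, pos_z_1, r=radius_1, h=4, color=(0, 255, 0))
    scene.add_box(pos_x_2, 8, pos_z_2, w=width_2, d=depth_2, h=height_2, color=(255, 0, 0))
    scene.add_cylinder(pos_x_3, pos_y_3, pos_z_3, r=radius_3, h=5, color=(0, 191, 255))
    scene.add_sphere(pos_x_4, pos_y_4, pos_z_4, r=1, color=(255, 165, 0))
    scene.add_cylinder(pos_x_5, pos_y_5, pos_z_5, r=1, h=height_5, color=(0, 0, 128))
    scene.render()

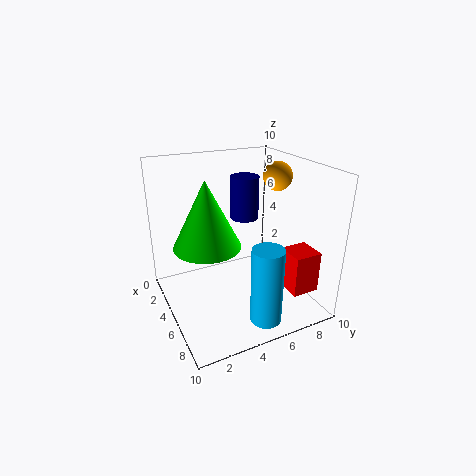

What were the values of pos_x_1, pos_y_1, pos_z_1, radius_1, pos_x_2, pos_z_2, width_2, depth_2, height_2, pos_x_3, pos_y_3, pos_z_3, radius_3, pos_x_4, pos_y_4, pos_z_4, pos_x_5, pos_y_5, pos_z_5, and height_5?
pos_x_1 = 7
pos_y_1 = 2
pos_z_1 = 6
radius_1 = 2
pos_x_2 = 6
pos_z_2 = 1
width_2 = 2
depth_2 = 2
height_2 = 3
pos_x_3 = 9
pos_y_3 = 5
pos_z_3 = 1
radius_3 = 1
pos_x_4 = 5
pos_y_4 = 8
pos_z_4 = 9
pos_x_5 = 4
pos_y_5 = 6
pos_z_5 = 6
height_5 = 3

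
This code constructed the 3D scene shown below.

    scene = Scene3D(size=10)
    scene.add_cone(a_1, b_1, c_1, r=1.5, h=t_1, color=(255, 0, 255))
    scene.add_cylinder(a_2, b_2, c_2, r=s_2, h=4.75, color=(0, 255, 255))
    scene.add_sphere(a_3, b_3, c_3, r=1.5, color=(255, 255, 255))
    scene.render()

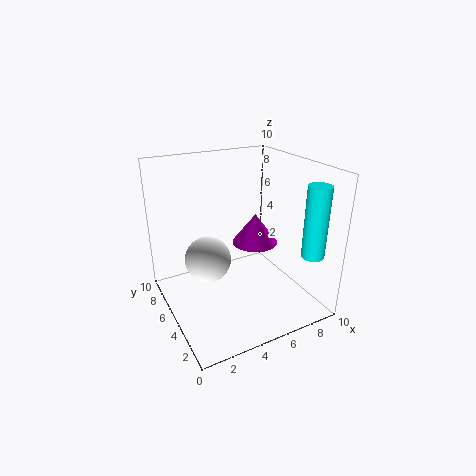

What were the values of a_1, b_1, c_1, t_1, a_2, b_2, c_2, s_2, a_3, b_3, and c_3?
a_1 = 5.75, b_1 = 4, c_1 = 5, t_1 = 2, a_2 = 8.5, b_2 = 1.25, c_2 = 4.5, s_2 = 0.75, a_3 = 2.5, b_3 = 4.5, c_3 = 4.25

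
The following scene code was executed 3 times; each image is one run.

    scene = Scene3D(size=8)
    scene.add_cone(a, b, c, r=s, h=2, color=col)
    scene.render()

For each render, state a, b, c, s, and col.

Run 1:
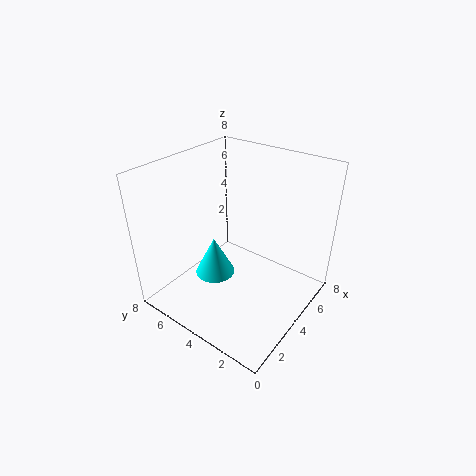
a = 2
b = 4
c = 3
s = 1
col = 'cyan'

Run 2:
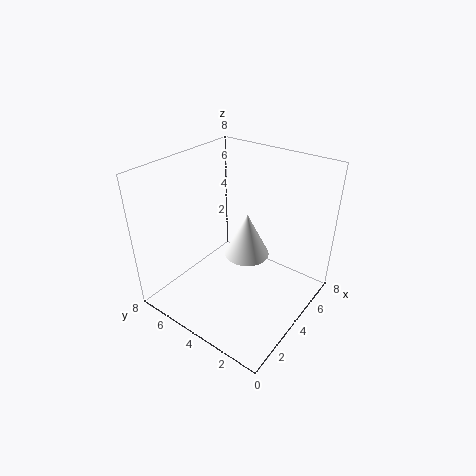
a = 2
b = 2
c = 5
s = 1
col = 'white'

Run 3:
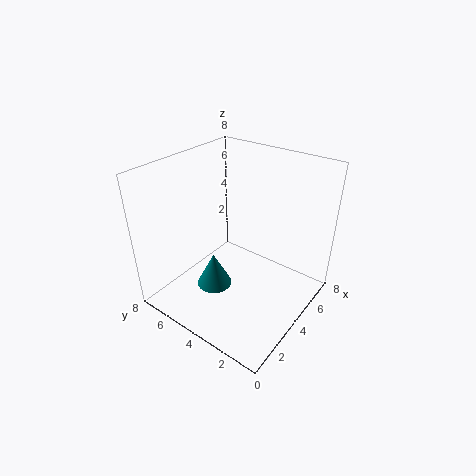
a = 3
b = 5
c = 1
s = 1
col = 'teal'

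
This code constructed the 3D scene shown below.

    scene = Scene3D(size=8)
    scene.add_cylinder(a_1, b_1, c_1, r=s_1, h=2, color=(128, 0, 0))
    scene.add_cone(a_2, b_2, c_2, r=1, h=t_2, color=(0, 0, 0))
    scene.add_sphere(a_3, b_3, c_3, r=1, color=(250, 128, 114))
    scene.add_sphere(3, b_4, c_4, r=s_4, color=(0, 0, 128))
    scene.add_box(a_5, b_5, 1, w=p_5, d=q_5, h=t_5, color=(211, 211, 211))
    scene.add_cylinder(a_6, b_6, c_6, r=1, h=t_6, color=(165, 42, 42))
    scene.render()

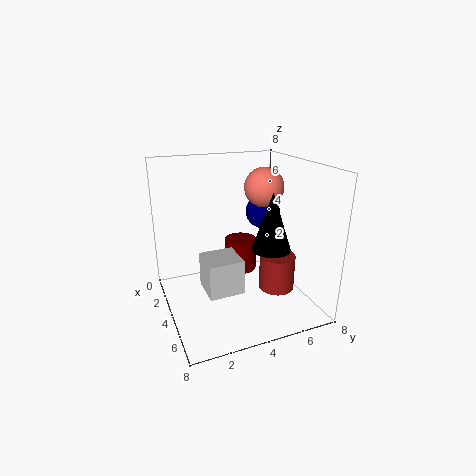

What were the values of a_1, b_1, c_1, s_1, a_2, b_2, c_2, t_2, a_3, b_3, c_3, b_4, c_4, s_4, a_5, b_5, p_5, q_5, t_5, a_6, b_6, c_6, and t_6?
a_1 = 2, b_1 = 5, c_1 = 1, s_1 = 1, a_2 = 6, b_2 = 5, c_2 = 4, t_2 = 3, a_3 = 5, b_3 = 5, c_3 = 7, b_4 = 6, c_4 = 5, s_4 = 1, a_5 = 3, b_5 = 2, p_5 = 2, q_5 = 2, t_5 = 2, a_6 = 5, b_6 = 6, c_6 = 1, t_6 = 2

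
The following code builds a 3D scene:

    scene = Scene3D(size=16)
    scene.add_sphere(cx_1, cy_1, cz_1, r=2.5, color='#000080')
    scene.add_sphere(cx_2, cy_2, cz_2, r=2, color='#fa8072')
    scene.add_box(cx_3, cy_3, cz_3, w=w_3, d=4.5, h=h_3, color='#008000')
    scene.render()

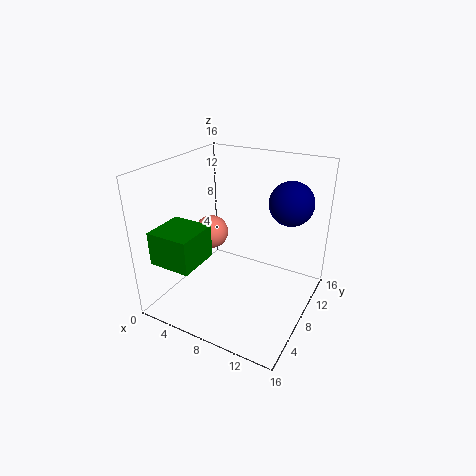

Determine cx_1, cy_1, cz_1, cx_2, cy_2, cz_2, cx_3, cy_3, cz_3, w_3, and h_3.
cx_1 = 12.5
cy_1 = 12
cz_1 = 11.5
cx_2 = 3.5
cy_2 = 9.5
cz_2 = 7
cx_3 = 2
cy_3 = 0.5
cz_3 = 7
w_3 = 4.5
h_3 = 3.5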